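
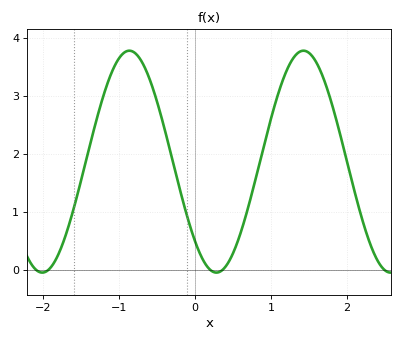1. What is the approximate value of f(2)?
1.9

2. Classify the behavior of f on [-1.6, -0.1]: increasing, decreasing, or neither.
neither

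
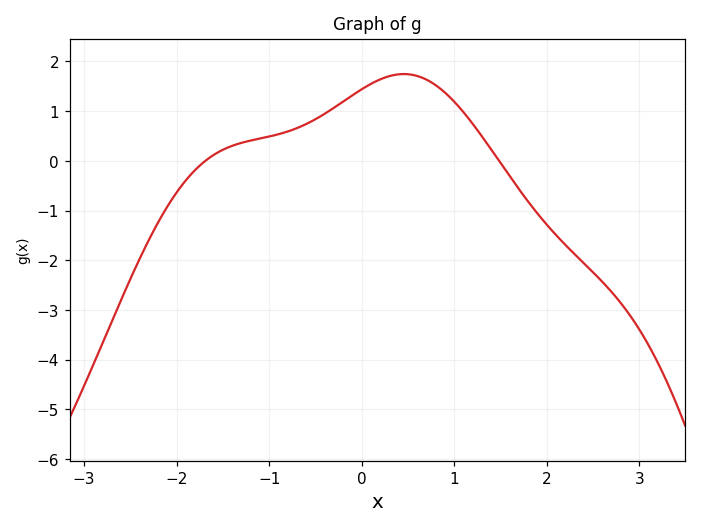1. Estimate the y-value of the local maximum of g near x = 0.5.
1.7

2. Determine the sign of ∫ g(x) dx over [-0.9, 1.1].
positive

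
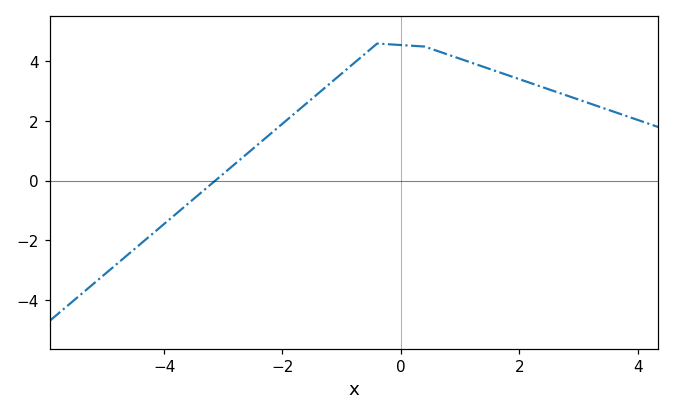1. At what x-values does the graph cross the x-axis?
-3.2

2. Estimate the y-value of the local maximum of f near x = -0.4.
4.6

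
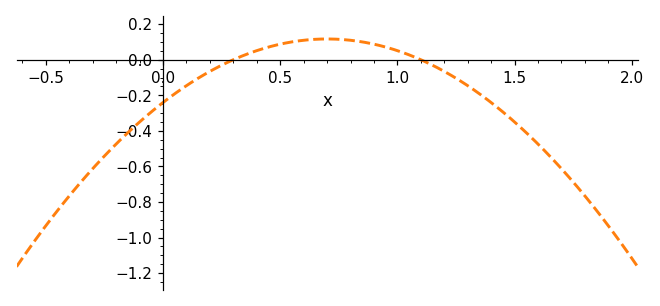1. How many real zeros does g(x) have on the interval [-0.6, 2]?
2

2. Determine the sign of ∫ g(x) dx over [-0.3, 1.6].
negative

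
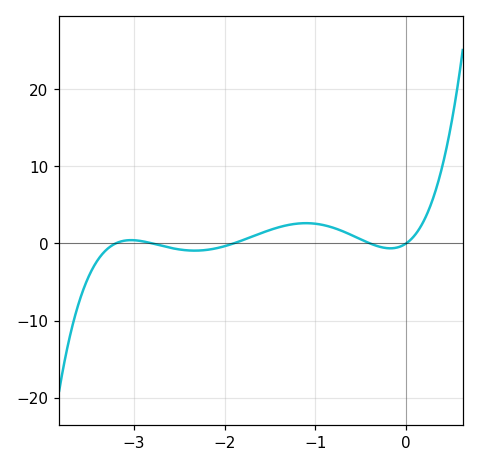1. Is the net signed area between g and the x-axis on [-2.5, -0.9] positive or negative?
positive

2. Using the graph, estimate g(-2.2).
-0.848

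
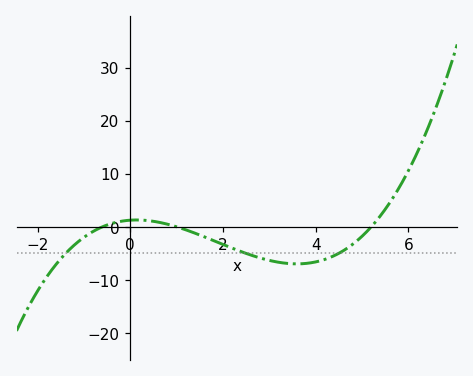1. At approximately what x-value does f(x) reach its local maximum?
0.136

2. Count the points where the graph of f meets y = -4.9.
3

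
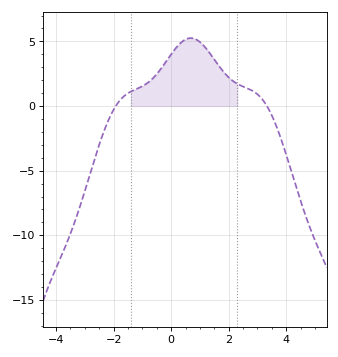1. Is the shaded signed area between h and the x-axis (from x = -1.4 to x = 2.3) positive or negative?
positive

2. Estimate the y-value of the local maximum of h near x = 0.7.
5.26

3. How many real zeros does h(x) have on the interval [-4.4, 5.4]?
2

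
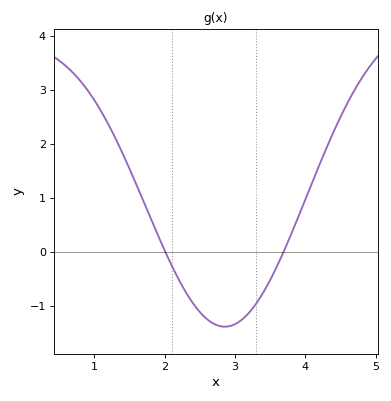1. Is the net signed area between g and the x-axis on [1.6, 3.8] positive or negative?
negative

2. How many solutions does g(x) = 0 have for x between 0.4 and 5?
2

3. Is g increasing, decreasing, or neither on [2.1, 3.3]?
neither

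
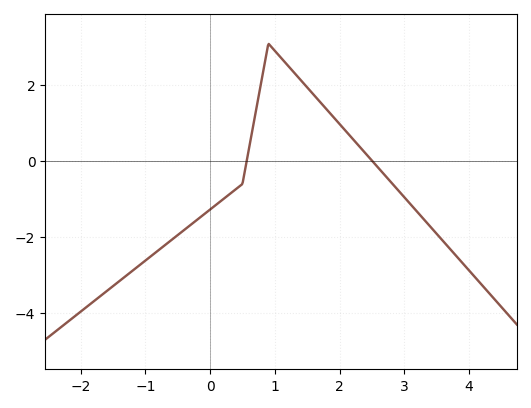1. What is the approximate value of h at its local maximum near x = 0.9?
3.1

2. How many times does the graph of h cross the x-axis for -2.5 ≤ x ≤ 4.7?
2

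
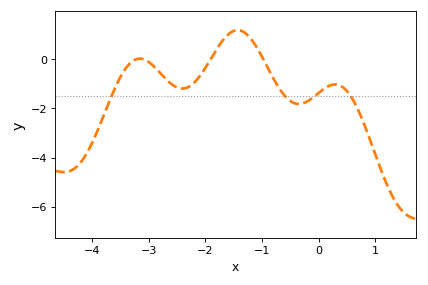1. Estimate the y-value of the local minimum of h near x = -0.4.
-1.8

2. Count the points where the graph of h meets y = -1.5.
4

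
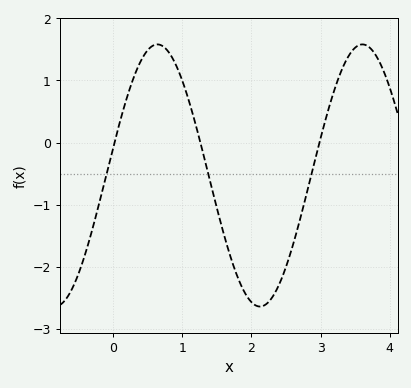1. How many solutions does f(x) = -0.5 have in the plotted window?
3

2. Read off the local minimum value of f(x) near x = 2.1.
-2.64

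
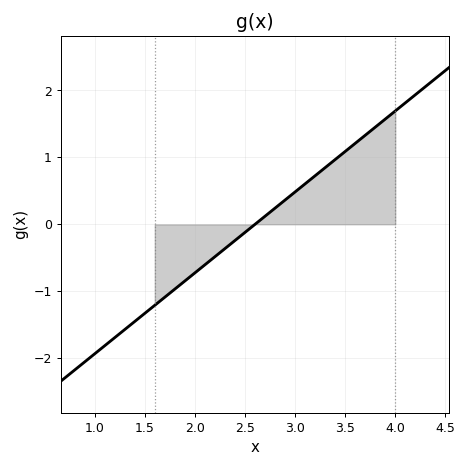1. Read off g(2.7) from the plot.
0.121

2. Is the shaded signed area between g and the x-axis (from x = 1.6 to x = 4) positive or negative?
positive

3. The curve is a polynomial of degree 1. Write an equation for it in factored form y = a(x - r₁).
y = 1.21(x - 2.6)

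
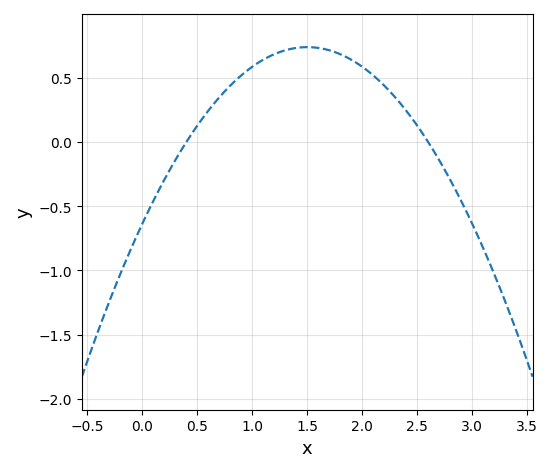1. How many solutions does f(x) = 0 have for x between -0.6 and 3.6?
2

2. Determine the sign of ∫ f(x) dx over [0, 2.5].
positive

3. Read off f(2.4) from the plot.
0.244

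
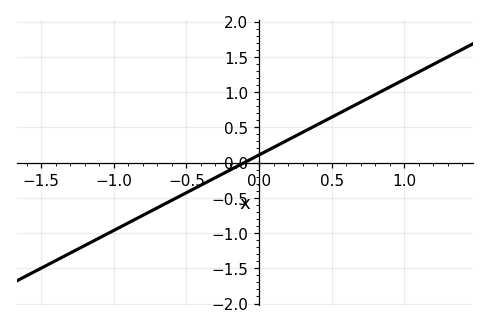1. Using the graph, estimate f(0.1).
0.214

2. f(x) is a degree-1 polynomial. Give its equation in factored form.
y = 1.07(x + 0.1)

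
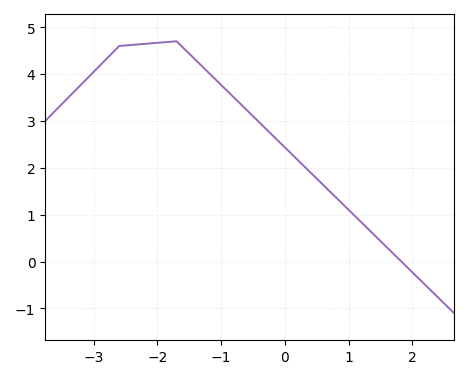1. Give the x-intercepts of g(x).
1.8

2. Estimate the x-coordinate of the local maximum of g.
-1.7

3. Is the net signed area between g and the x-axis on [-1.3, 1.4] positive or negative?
positive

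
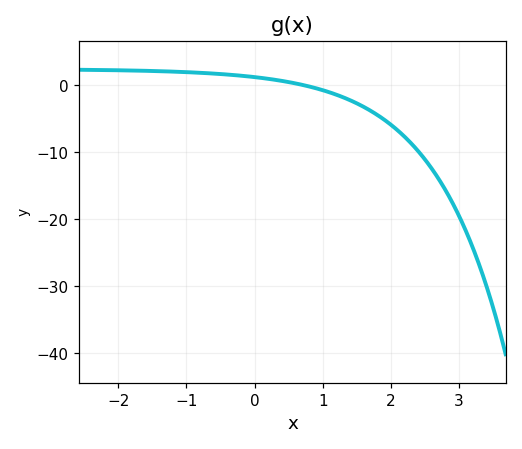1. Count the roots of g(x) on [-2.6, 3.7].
1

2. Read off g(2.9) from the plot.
-17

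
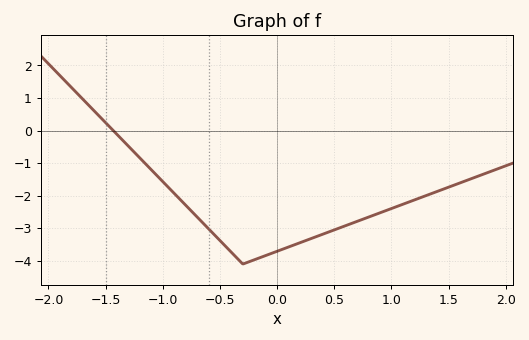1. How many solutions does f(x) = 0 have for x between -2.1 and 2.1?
1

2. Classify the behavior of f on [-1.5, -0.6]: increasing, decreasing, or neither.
decreasing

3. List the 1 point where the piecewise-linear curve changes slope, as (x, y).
(-0.3, -4.1)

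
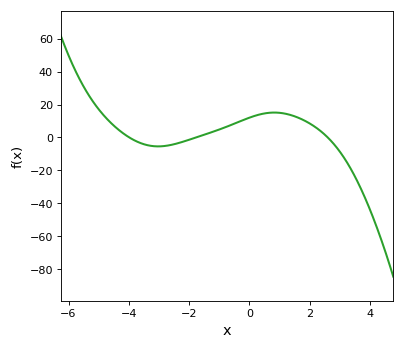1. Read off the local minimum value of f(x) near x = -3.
-5.41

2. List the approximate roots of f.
-3.98, -1.77, 2.6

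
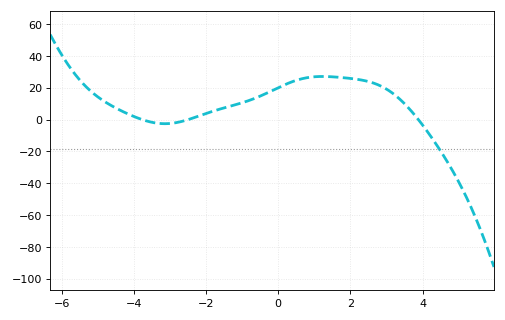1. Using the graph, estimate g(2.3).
24.9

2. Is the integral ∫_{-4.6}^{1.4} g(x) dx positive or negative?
positive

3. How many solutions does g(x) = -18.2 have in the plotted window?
1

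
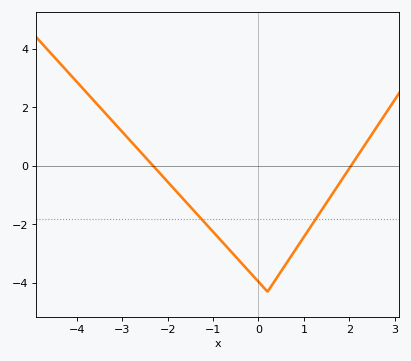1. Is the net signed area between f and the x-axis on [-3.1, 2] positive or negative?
negative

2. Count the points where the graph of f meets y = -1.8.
2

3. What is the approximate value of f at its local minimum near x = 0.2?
-4.2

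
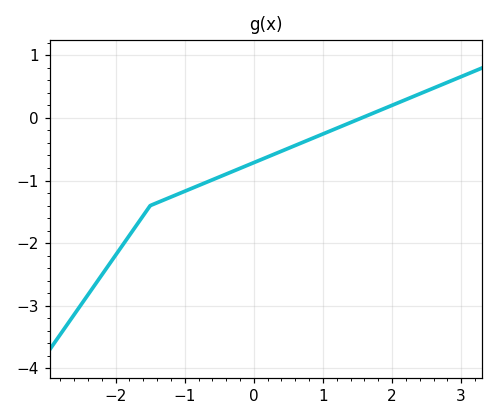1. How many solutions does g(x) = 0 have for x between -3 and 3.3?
1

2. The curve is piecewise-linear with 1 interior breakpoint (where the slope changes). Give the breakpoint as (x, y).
(-1.5, -1.4)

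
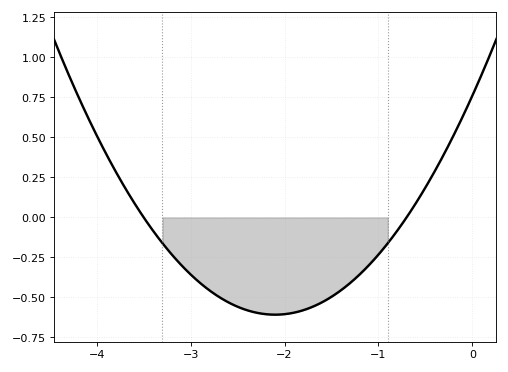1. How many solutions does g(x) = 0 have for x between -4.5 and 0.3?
2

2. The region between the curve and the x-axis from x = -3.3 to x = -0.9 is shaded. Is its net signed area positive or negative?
negative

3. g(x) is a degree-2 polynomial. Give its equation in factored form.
y = 0.31(x + 3.5)(x + 0.7)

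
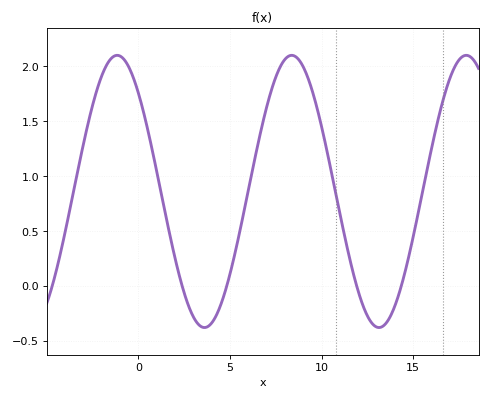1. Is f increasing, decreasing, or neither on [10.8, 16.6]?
neither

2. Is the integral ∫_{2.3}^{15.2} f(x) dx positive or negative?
positive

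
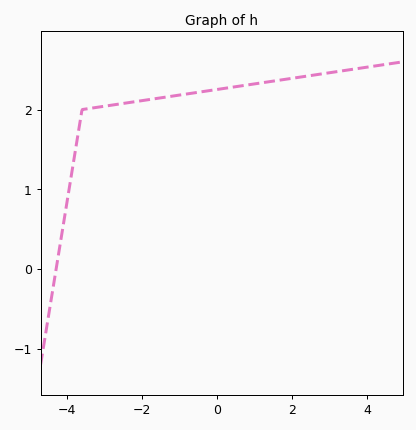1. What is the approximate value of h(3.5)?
2.5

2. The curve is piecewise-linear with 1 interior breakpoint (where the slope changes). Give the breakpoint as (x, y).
(-3.6, 2)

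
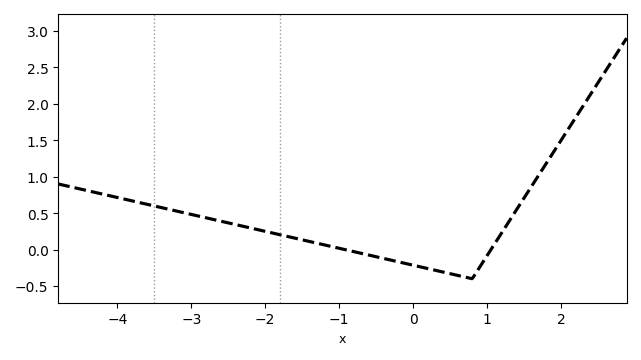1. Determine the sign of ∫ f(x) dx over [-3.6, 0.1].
positive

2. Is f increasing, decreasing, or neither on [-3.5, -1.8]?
decreasing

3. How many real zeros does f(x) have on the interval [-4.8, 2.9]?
2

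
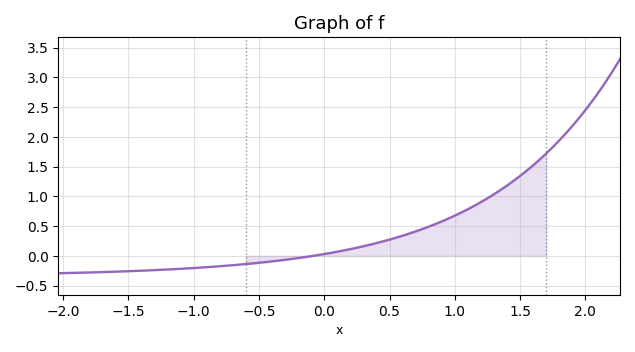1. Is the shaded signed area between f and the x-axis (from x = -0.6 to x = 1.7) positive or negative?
positive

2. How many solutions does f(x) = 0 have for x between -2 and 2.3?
1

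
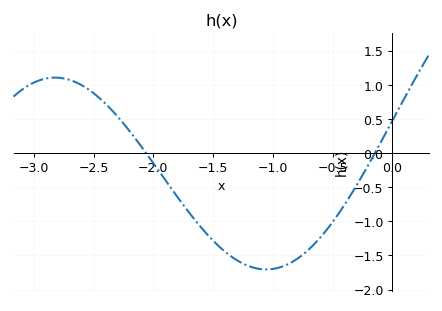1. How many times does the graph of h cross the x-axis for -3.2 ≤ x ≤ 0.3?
2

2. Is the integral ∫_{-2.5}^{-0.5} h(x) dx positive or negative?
negative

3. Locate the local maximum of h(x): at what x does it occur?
-2.82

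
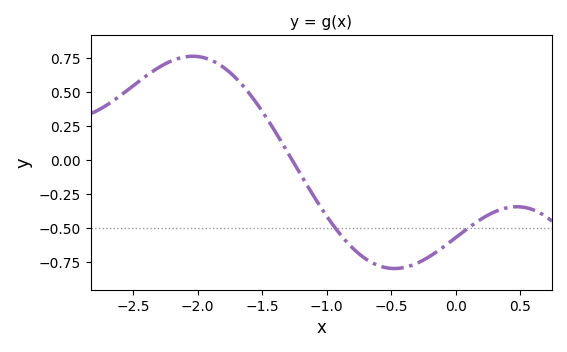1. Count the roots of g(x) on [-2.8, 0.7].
1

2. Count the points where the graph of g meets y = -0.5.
2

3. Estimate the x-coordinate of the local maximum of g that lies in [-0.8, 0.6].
0.475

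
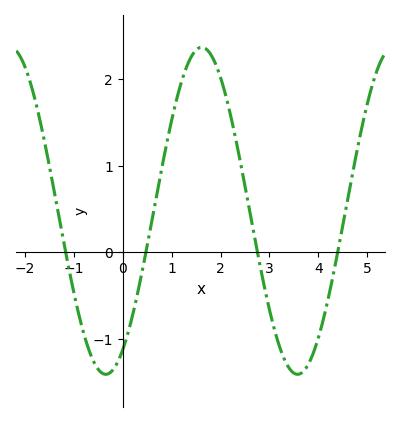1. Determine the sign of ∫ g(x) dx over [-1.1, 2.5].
positive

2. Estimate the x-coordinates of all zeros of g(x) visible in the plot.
-1.2, 0.4, 2.8, 4.4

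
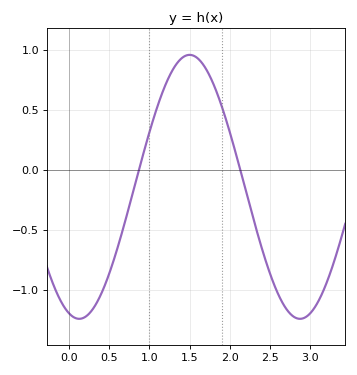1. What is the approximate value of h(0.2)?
-1.2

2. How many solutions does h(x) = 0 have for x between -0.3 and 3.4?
2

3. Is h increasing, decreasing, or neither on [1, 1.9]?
neither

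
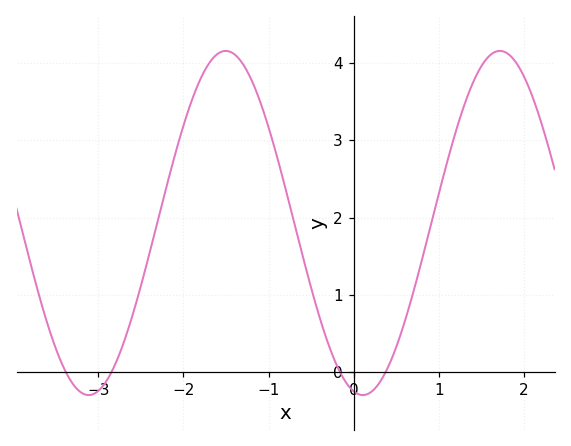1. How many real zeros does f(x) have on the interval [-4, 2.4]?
4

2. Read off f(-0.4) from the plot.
0.709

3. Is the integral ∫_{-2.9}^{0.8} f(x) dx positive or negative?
positive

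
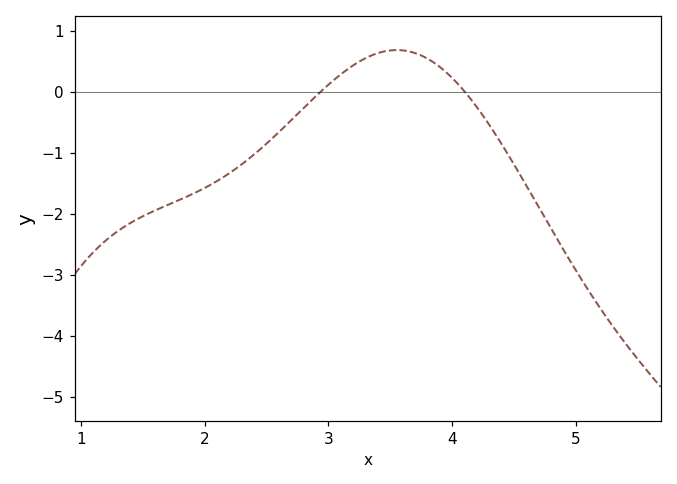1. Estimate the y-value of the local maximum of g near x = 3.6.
0.691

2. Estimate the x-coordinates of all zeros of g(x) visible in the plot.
2.93, 4.11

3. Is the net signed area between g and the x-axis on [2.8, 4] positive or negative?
positive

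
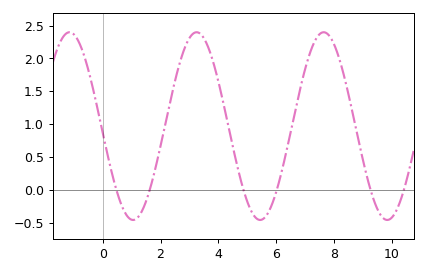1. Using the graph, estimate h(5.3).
-0.45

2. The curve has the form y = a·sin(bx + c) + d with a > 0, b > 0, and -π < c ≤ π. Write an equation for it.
y = 1.43sin(1.4x - 3.1) + 0.97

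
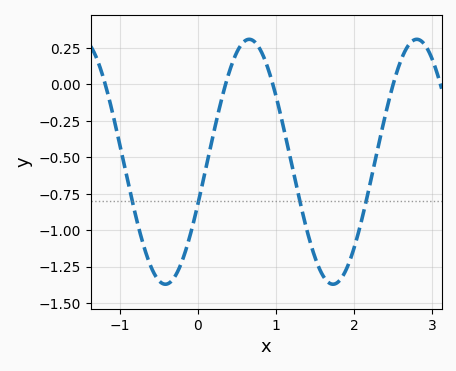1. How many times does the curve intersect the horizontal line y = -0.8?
4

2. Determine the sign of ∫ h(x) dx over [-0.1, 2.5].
negative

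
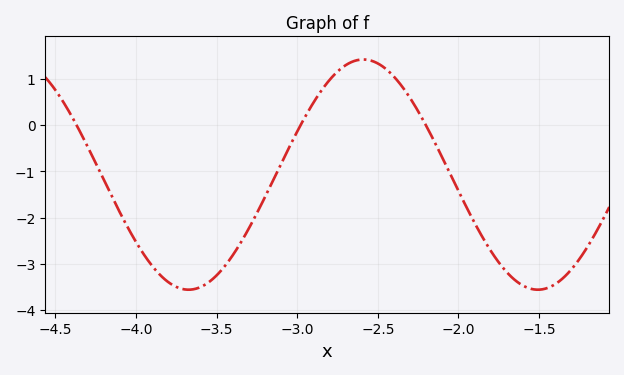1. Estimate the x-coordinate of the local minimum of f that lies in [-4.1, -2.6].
-3.67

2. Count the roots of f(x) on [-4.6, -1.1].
3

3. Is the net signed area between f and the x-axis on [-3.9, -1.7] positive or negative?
negative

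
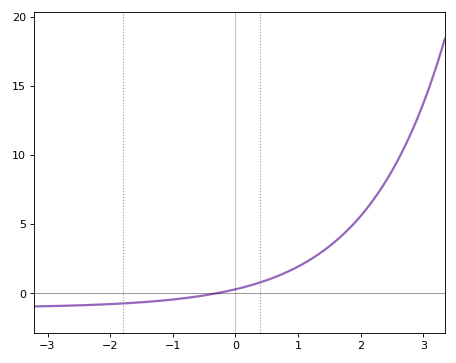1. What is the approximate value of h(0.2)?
0.533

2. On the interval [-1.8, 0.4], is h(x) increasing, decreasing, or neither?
increasing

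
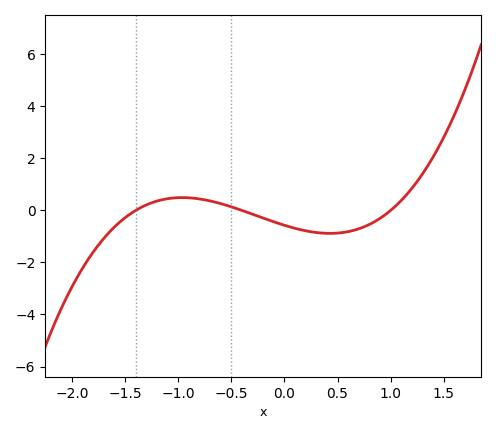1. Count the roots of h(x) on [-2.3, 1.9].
3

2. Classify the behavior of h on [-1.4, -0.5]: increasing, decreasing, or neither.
neither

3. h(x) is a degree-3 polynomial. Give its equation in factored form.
y = 1.02(x + 1.4)(x + 0.4)(x - 1)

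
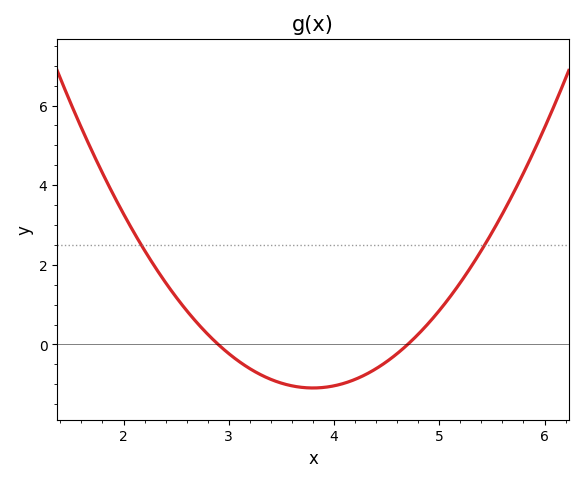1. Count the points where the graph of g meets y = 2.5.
2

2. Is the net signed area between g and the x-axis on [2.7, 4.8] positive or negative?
negative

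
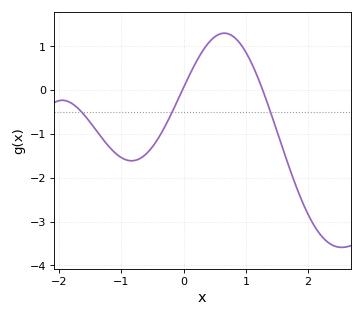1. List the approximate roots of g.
-0.021, 1.27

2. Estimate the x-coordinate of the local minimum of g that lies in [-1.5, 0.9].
-0.838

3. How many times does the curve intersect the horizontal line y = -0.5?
3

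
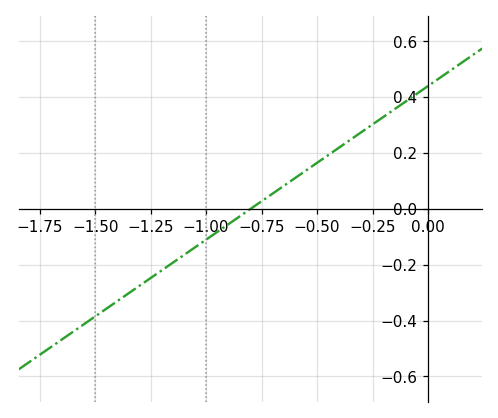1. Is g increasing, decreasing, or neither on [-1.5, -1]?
increasing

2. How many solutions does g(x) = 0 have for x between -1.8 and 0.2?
1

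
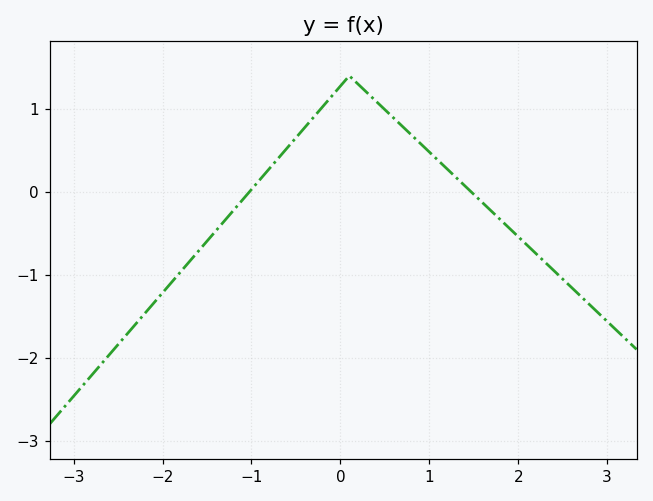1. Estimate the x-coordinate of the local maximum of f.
0.1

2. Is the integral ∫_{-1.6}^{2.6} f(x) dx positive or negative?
positive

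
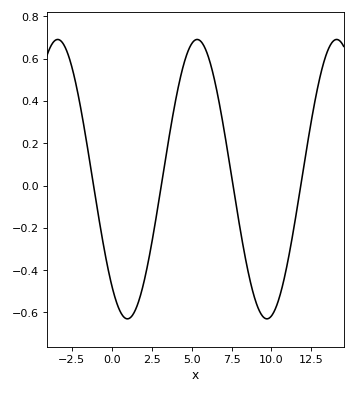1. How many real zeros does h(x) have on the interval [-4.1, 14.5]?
4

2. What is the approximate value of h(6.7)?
0.402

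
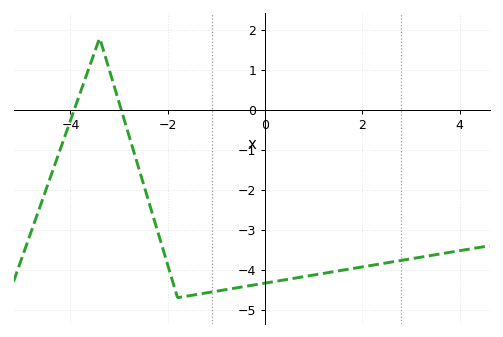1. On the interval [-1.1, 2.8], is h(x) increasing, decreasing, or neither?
increasing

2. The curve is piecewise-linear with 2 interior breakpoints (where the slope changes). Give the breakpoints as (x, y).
(-3.4, 1.8); (-1.8, -4.7)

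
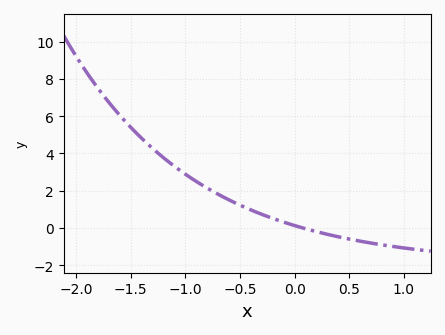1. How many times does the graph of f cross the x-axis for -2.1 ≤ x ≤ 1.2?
1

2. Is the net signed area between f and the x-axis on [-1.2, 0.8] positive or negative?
positive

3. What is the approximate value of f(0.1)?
-0.04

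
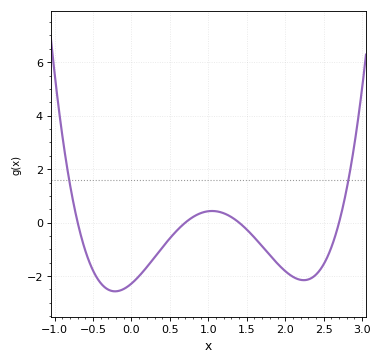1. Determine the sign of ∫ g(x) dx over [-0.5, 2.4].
negative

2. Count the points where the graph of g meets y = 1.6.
2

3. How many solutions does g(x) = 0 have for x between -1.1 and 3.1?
4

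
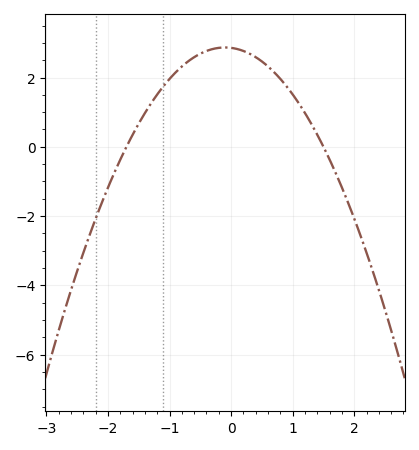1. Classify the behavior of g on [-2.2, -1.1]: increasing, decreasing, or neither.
increasing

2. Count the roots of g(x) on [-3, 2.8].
2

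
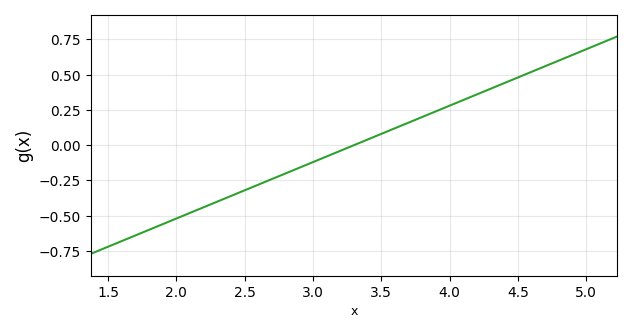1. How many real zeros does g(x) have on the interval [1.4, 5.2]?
1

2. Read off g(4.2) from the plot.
0.36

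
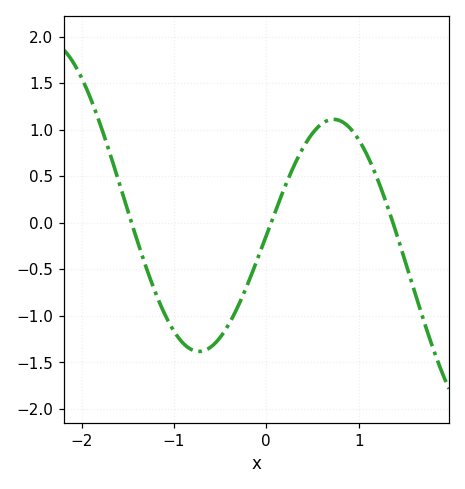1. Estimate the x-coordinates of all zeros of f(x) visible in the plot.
-1.46, 0.051, 1.37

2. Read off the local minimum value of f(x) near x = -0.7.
-1.38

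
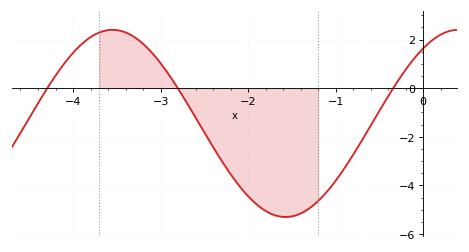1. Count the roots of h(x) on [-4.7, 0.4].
3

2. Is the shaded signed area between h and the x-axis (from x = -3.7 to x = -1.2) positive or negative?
negative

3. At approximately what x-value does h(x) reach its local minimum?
-1.6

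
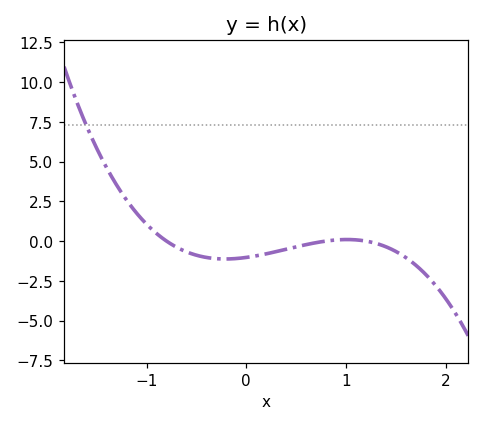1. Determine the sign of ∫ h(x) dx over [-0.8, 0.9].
negative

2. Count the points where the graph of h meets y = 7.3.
1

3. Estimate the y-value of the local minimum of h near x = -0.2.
-1.2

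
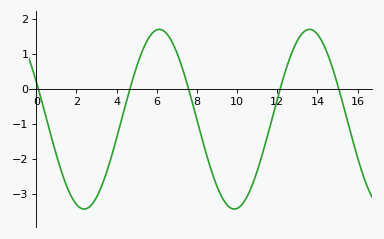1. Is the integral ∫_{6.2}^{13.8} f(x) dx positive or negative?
negative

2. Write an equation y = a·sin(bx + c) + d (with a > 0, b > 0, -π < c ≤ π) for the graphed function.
y = 2.57sin(0.84x + 2.7) - 0.87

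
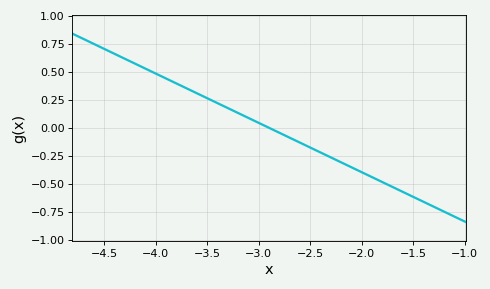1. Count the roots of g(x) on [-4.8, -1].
1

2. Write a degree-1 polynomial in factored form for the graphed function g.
y = -0.44(x + 2.9)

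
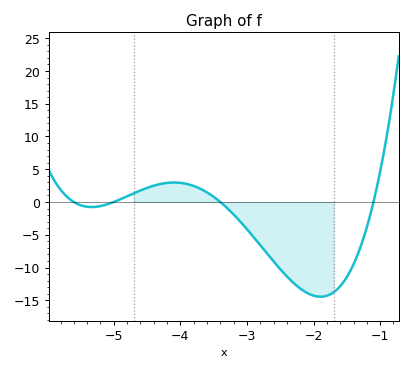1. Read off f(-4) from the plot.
3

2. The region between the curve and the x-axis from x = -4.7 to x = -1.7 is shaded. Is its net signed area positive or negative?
negative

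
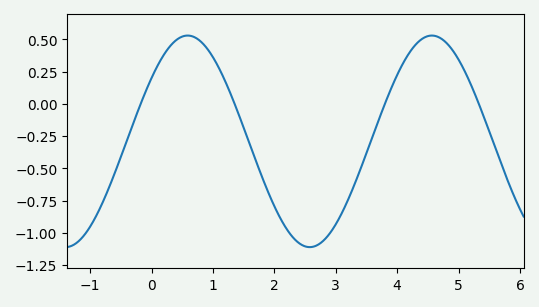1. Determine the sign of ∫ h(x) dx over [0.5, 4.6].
negative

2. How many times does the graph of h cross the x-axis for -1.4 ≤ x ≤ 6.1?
4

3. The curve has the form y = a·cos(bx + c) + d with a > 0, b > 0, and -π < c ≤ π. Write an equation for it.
y = 0.82cos(1.58x - 0.93) - 0.29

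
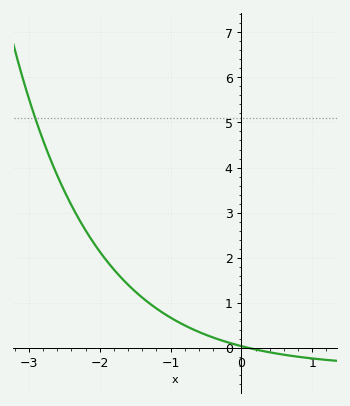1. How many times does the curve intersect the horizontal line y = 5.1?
1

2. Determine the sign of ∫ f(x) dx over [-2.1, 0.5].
positive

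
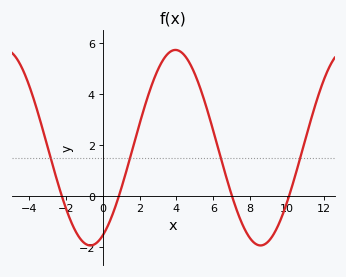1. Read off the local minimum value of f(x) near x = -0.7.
-1.92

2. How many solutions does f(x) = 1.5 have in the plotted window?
4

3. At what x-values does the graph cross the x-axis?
-2.22, 0.865, 7.02, 10.1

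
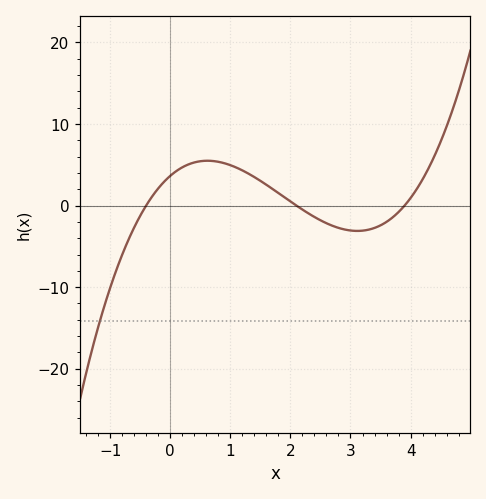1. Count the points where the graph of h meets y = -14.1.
1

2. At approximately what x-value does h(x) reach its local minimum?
3.1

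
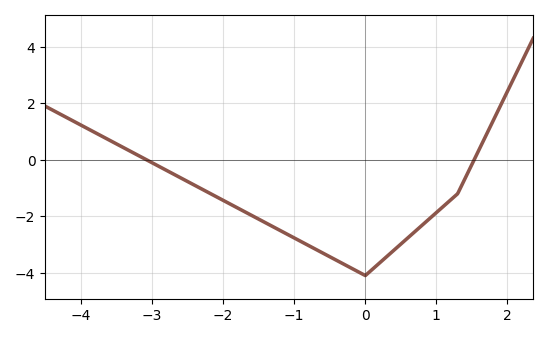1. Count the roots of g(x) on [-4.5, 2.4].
2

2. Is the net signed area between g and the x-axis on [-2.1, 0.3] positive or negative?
negative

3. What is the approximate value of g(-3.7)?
0.8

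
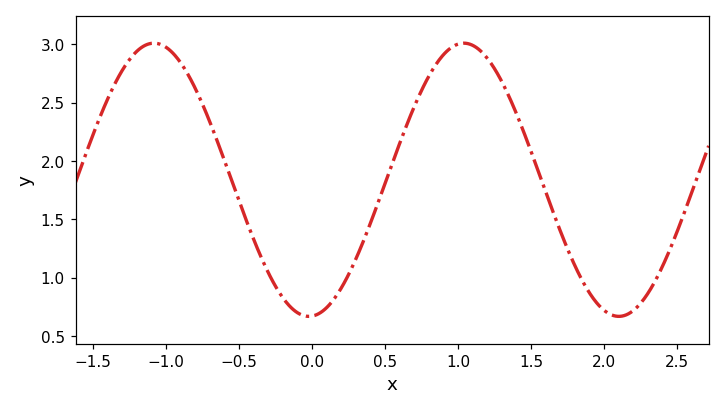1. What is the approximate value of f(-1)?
3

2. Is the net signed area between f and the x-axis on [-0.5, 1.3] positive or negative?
positive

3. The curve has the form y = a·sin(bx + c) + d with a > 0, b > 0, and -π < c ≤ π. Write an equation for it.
y = 1.17sin(3x - 1.5) + 1.84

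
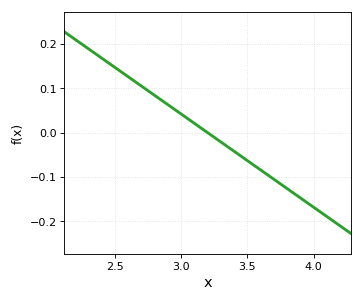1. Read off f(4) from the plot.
-0.17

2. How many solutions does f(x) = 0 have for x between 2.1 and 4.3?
1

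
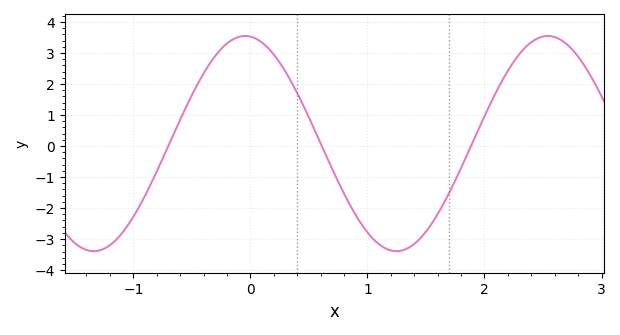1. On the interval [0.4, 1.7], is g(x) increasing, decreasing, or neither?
neither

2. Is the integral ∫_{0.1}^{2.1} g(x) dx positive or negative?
negative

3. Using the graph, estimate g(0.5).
0.924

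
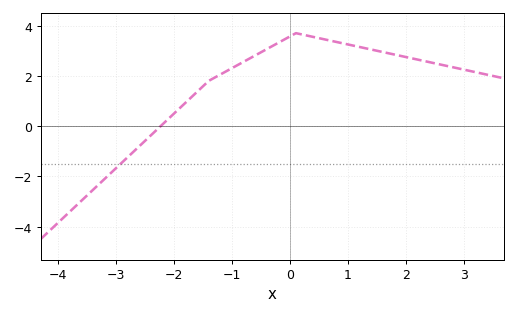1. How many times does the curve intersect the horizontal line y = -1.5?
1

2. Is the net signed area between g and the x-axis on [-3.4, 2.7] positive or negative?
positive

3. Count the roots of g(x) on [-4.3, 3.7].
1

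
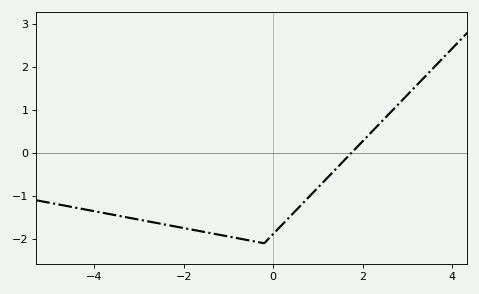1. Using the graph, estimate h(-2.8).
-1.59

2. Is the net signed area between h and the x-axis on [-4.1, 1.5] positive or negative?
negative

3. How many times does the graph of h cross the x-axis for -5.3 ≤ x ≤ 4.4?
1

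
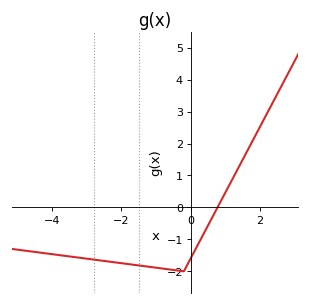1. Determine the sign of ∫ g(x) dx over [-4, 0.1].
negative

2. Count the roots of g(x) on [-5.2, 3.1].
1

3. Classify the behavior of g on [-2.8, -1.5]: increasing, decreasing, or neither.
decreasing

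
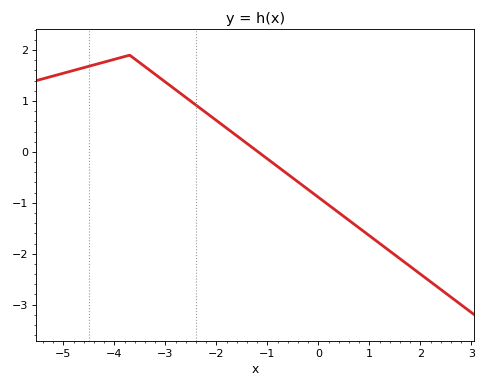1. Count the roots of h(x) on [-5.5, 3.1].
1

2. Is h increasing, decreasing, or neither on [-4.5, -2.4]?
neither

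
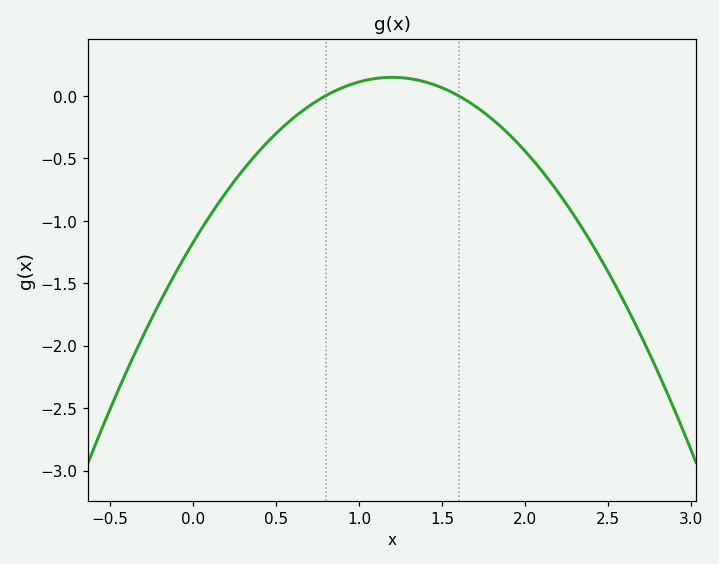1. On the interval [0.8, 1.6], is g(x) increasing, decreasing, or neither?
neither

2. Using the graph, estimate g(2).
-0.442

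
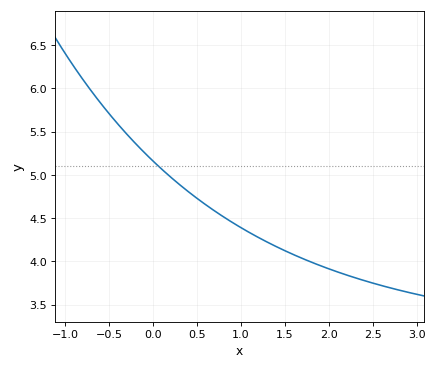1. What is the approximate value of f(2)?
3.91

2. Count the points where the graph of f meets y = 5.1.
1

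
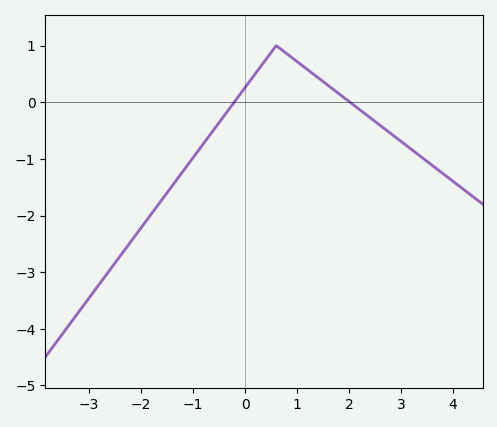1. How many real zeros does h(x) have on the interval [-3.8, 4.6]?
2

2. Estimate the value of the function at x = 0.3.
0.6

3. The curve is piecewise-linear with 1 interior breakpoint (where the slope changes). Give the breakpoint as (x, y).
(0.6, 1)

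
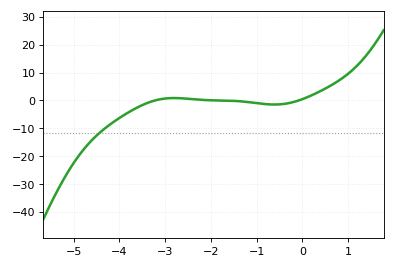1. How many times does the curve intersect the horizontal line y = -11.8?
1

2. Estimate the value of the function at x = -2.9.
0.788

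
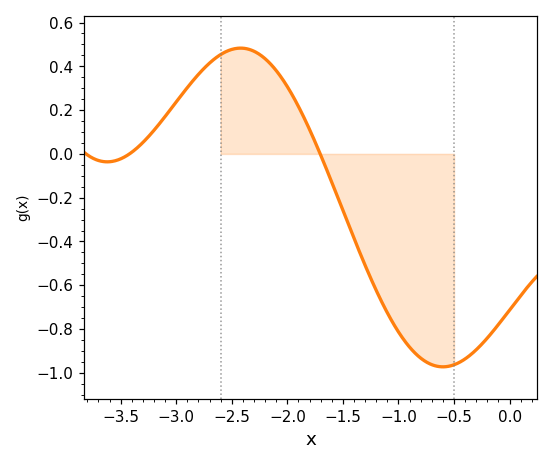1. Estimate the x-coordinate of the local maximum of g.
-2.4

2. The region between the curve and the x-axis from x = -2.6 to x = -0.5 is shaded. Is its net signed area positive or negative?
negative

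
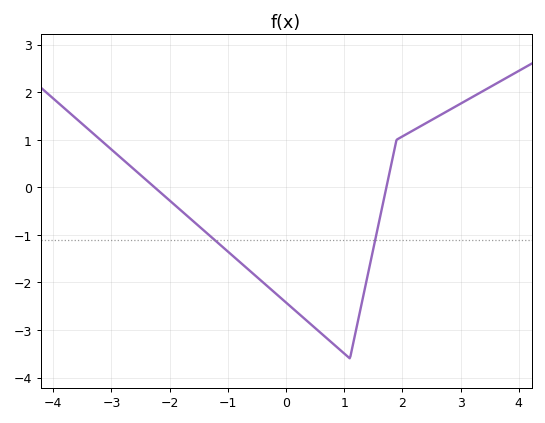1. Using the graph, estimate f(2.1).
1.1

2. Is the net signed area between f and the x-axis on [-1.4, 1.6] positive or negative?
negative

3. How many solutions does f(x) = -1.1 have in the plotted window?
2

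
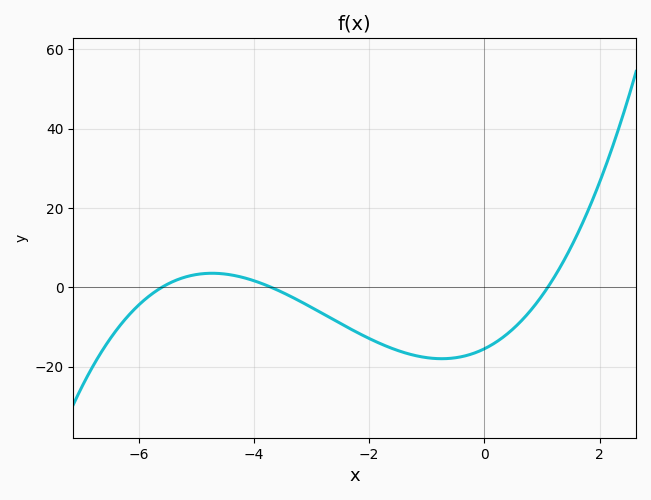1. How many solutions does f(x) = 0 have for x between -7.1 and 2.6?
3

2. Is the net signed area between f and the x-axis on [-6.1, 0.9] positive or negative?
negative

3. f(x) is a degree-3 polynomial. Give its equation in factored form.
y = 0.68(x + 5.6)(x + 3.7)(x - 1.1)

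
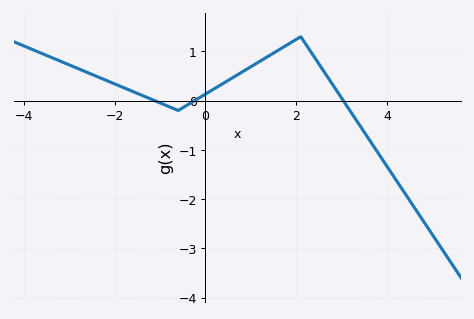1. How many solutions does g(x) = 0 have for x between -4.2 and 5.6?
3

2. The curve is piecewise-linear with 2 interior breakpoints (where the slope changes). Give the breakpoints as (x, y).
(-0.6, -0.2); (2.1, 1.3)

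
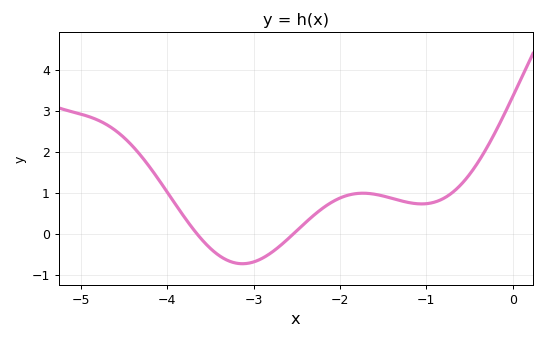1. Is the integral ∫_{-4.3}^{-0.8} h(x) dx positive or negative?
positive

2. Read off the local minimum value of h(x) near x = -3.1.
-0.733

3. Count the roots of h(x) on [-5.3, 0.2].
2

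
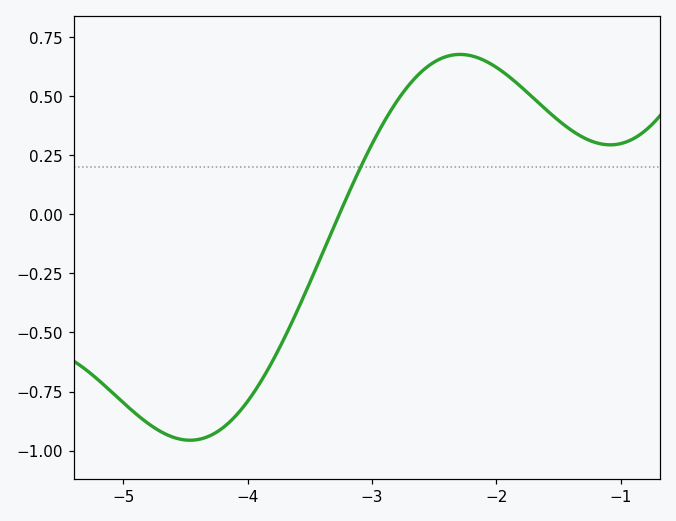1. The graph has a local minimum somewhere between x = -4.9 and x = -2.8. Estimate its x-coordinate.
-4.5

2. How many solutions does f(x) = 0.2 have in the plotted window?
1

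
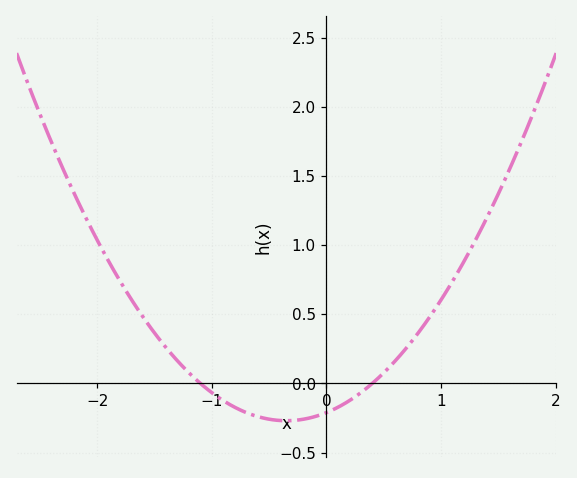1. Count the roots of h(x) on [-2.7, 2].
2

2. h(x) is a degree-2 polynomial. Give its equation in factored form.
y = 0.48(x + 1.1)(x - 0.4)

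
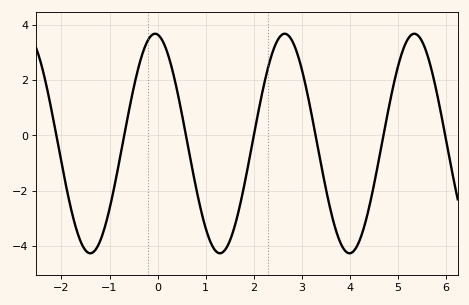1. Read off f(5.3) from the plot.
3.66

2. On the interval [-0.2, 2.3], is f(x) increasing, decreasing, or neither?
neither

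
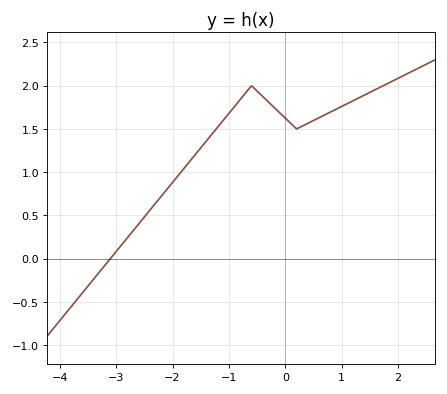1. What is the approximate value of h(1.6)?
1.95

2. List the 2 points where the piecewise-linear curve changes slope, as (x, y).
(-0.6, 2); (0.2, 1.5)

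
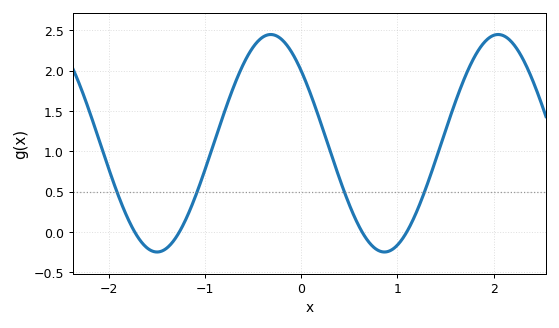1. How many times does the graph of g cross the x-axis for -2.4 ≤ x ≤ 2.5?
4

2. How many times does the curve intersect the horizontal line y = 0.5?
4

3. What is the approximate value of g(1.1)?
0.004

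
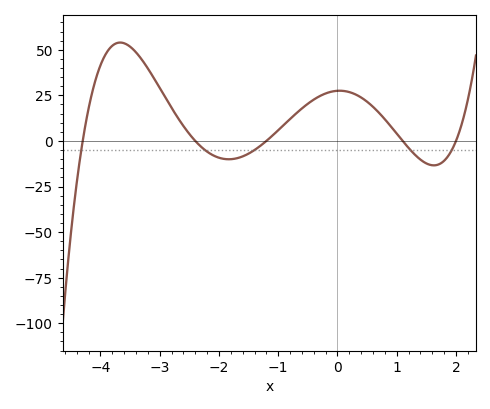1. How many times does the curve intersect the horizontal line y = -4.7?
5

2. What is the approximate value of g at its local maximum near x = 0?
27.6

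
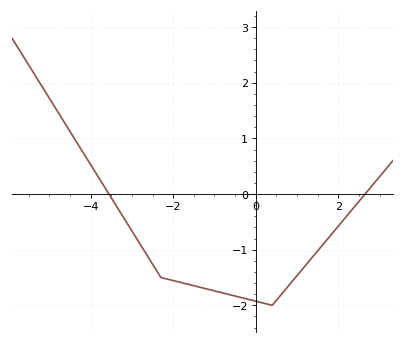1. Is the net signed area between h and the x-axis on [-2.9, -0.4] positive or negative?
negative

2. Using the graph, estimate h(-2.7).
-1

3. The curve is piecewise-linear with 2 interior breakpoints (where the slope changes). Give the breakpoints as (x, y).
(-2.3, -1.5); (0.4, -2)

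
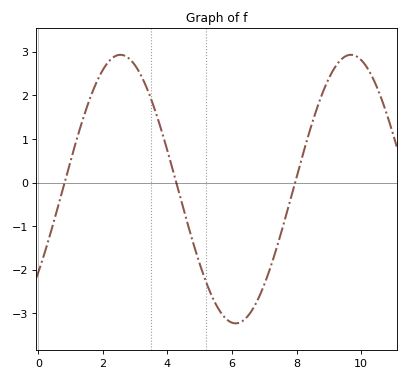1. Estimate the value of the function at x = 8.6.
1.6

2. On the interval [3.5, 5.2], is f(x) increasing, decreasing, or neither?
decreasing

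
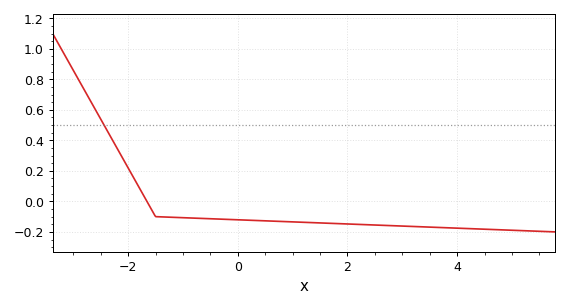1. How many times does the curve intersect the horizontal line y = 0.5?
1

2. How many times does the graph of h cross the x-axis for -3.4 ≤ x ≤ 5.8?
1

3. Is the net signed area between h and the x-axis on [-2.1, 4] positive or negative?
negative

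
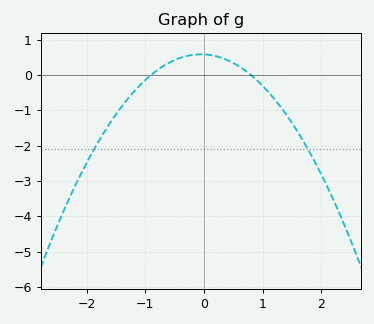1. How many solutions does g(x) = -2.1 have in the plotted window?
2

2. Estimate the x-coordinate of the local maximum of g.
-0.1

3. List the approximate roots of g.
-0.9, 0.8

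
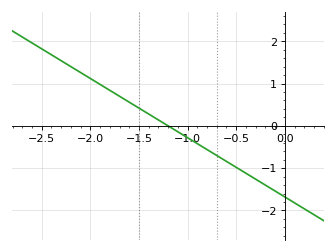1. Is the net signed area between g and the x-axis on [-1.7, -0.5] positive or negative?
negative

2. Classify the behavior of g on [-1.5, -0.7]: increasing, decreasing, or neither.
decreasing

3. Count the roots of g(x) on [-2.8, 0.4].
1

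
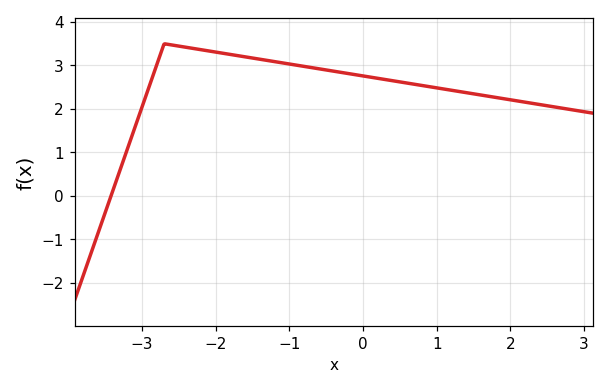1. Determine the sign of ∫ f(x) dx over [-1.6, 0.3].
positive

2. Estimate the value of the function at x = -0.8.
3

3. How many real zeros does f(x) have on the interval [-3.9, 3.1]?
1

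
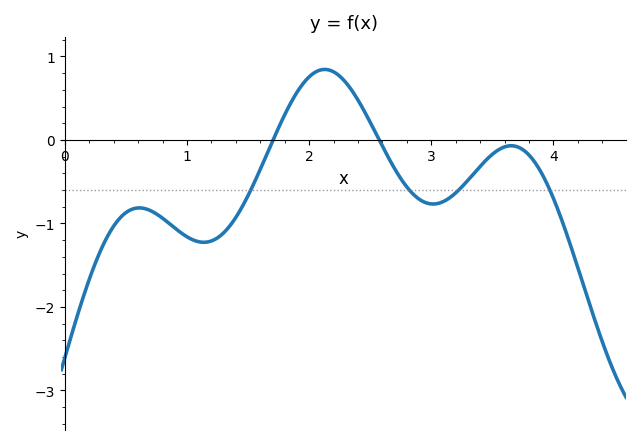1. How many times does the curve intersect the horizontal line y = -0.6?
4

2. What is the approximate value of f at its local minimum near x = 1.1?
-1.23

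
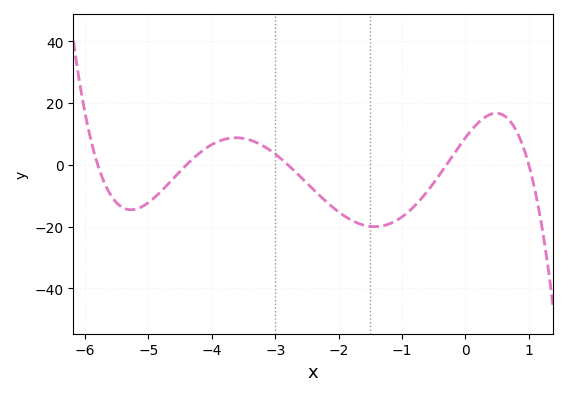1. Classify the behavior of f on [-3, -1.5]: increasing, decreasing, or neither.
decreasing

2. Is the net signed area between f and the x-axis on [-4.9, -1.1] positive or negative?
negative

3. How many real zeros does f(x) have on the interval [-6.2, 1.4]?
5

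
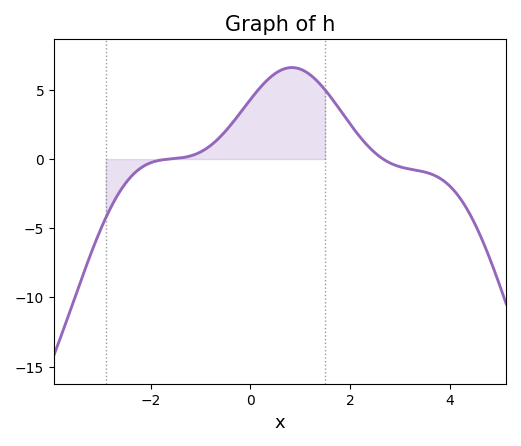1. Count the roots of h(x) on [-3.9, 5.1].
2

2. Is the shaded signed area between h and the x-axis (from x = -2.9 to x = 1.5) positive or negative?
positive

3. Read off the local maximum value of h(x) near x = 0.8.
6.5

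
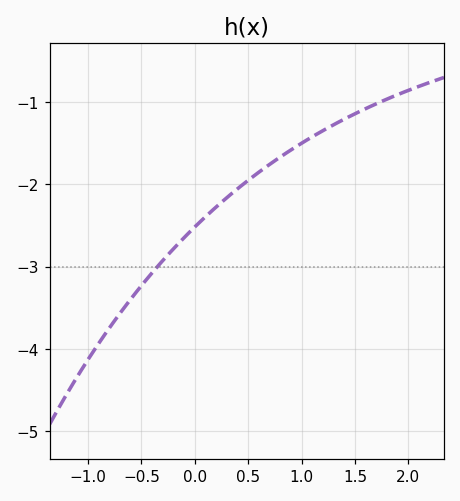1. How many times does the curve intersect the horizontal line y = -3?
1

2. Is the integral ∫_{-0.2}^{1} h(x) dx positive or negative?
negative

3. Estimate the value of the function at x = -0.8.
-3.7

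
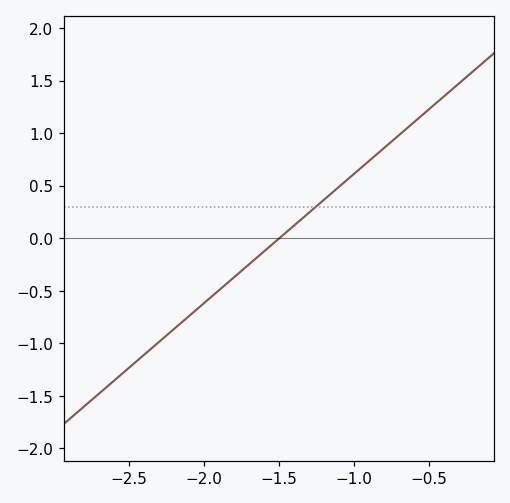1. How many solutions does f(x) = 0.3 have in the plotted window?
1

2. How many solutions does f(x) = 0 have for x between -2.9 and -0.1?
1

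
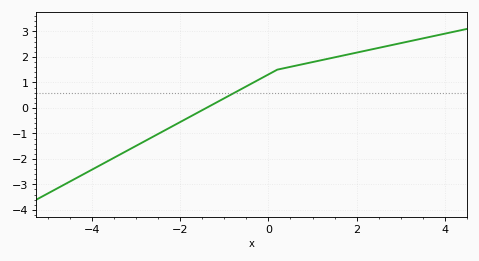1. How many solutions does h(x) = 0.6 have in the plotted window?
1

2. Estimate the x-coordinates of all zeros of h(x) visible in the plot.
-1.4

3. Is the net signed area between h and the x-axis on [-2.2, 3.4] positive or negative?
positive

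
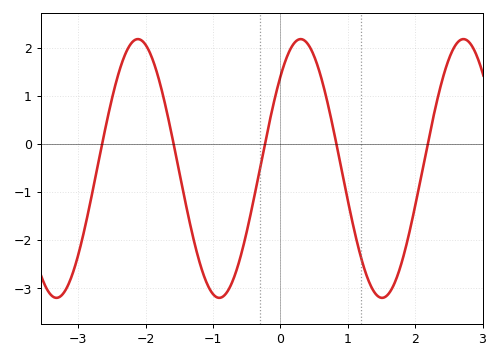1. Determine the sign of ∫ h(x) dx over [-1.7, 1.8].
negative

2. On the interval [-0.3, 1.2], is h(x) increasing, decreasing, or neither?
neither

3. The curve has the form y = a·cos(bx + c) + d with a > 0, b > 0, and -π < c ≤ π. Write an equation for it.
y = 2.69cos(2.6x - 0.782) - 0.51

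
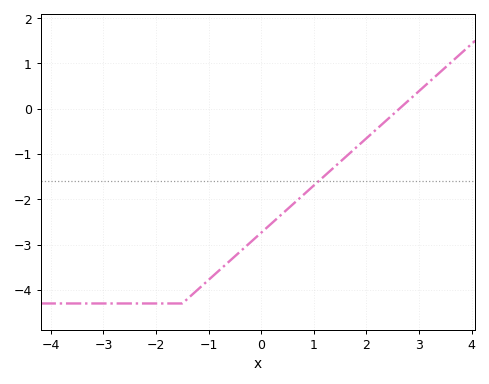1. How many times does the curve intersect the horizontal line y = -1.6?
1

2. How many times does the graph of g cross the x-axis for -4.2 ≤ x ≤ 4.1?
1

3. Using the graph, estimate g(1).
-1.7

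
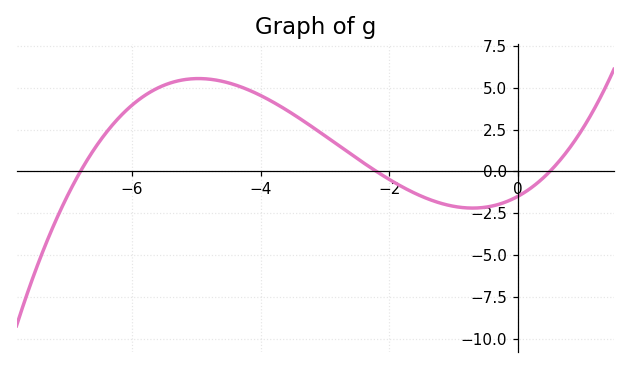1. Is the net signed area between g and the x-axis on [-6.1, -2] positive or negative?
positive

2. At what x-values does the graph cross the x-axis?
-6.8, -2.2, 0.5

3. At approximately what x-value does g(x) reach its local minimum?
-0.702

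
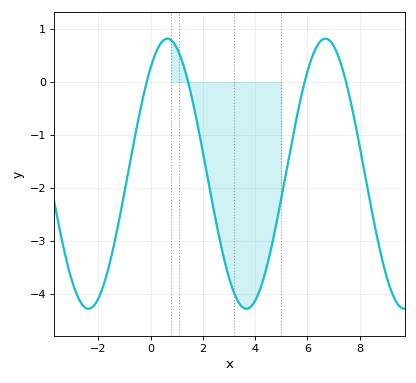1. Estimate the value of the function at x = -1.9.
-3.98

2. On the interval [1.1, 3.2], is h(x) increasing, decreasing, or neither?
decreasing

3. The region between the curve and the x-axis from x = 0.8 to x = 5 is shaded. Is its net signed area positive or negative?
negative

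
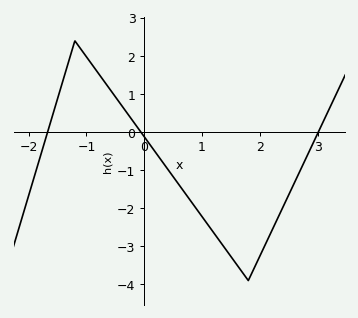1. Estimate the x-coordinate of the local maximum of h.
-1.2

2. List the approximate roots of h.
-1.7, -0.1, 3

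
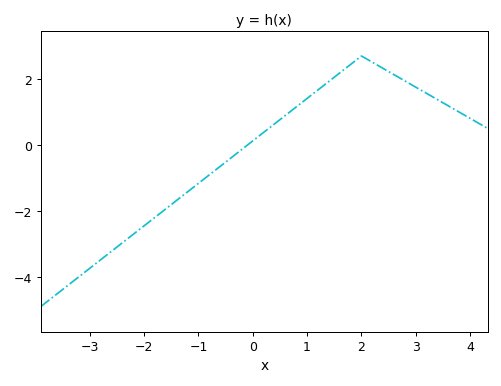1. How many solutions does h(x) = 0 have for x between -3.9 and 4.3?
1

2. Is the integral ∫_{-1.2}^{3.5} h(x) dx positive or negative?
positive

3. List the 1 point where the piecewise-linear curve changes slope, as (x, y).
(2, 2.7)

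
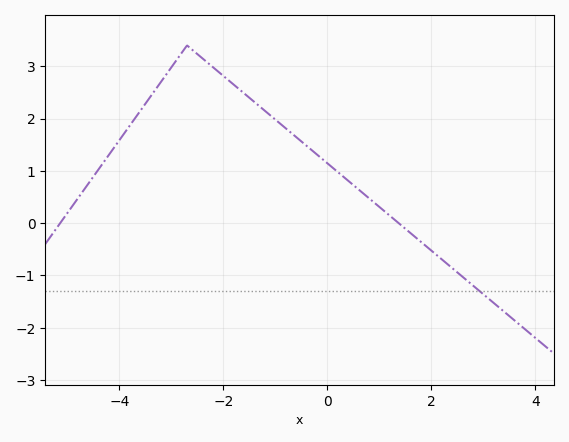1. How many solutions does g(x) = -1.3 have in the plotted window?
1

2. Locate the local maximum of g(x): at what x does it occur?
-2.6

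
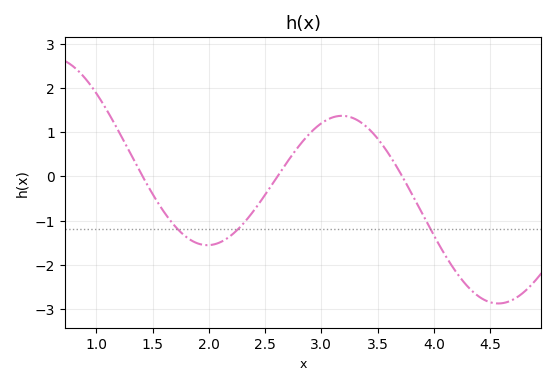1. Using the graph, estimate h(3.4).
1.12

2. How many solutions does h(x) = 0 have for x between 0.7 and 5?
3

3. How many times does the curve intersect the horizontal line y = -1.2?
3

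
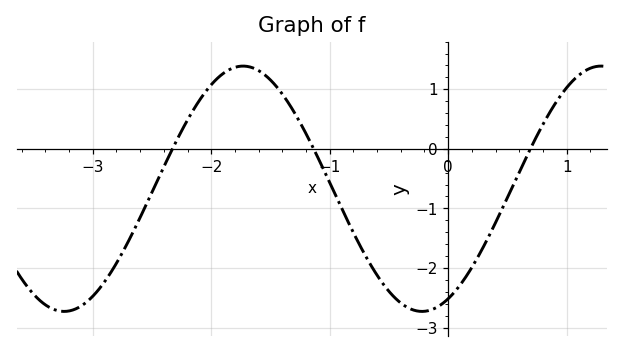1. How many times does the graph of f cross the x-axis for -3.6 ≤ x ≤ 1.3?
3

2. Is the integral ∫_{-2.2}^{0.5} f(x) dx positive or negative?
negative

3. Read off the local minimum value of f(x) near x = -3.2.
-2.7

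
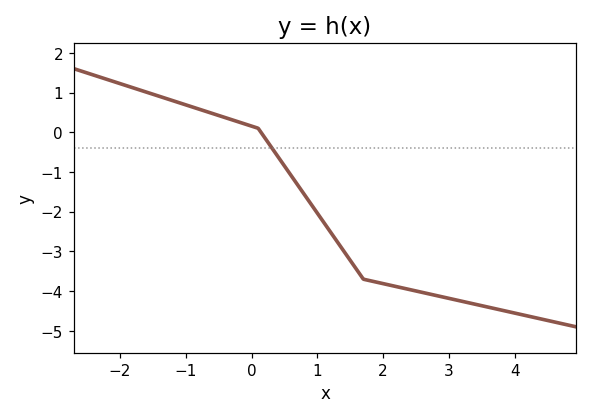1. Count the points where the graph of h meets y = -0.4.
1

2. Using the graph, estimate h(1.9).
-3.8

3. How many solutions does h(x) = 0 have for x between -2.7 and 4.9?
1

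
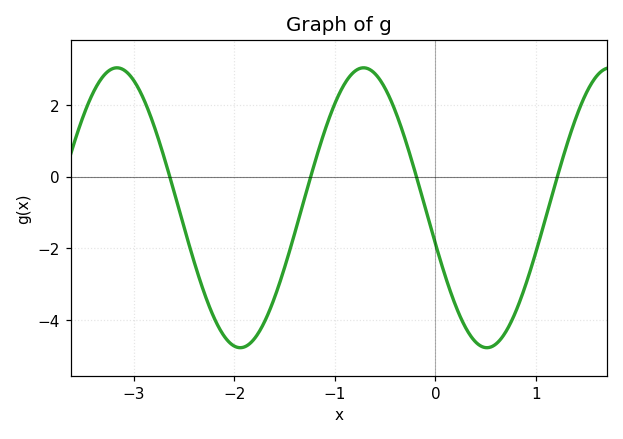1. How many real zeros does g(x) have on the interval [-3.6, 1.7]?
4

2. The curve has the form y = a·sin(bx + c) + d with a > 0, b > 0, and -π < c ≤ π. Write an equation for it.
y = 3.9sin(2.6x - 2.9) - 0.87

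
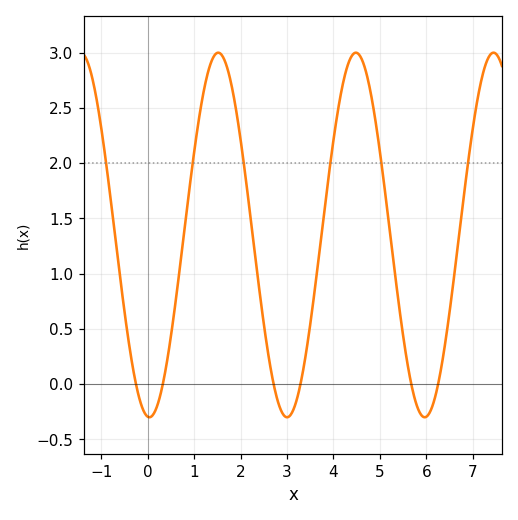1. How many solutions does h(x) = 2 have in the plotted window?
6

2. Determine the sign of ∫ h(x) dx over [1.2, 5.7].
positive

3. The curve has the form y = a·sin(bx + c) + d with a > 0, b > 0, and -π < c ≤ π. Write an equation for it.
y = 1.65sin(2.1x - 1.6) + 1.35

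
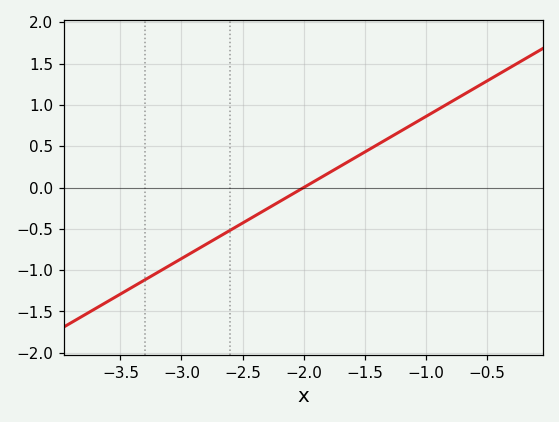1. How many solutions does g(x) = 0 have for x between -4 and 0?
1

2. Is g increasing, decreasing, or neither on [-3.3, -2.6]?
increasing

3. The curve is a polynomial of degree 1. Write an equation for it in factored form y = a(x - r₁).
y = 0.86(x + 2)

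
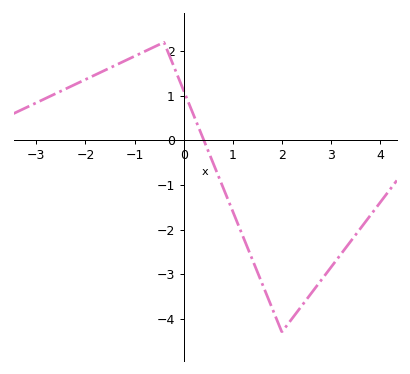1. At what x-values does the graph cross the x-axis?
0.412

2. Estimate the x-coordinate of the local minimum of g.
2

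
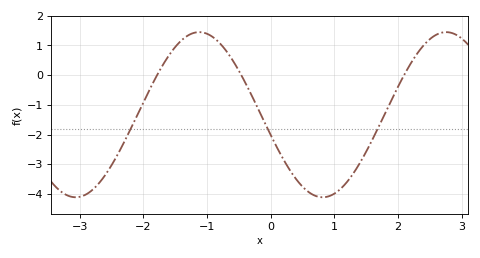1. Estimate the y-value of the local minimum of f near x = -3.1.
-4.1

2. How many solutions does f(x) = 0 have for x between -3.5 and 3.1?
3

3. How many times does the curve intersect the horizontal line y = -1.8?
3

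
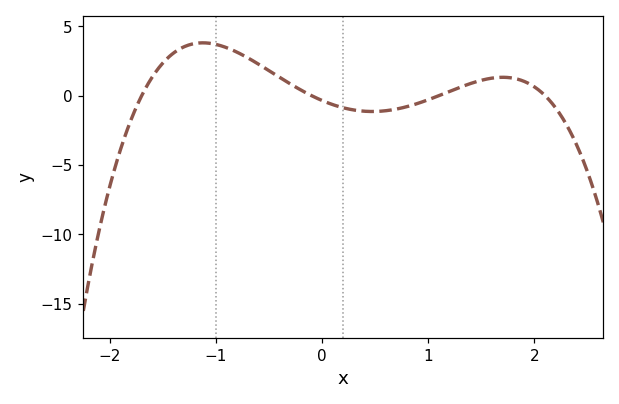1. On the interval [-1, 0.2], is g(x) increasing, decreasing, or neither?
decreasing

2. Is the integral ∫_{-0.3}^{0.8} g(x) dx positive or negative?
negative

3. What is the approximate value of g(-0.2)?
0.5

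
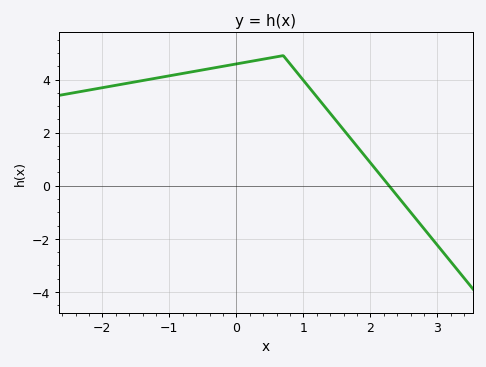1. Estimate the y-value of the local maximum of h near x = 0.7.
4.9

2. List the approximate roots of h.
2.28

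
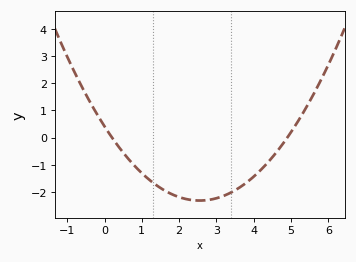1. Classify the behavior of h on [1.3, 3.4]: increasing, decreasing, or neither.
neither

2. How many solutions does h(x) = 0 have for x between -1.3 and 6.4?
2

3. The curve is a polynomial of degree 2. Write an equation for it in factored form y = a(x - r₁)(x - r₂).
y = 0.42(x - 0.2)(x - 4.9)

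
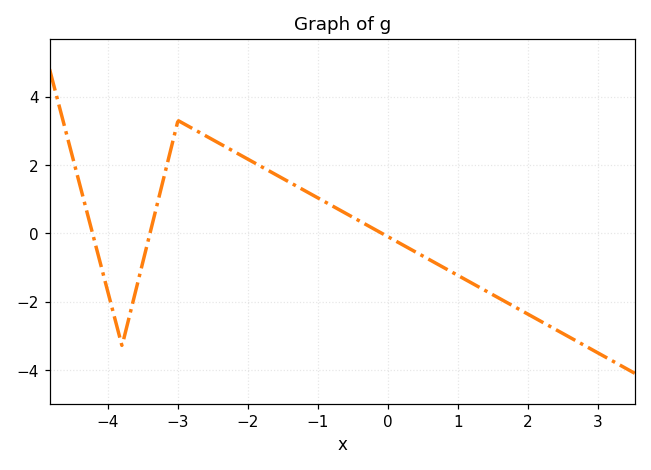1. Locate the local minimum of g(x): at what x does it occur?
-3.8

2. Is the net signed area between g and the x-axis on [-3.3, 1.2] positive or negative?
positive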